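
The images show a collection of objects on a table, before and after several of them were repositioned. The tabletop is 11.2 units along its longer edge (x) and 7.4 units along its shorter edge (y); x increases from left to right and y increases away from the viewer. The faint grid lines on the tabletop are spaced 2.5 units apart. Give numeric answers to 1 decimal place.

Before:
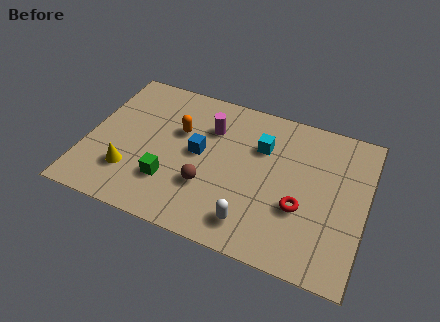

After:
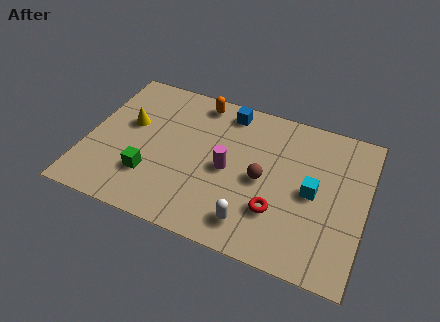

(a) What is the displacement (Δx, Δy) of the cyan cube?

(2.2, -1.5)

From the two frames, the cyan cube sits at roughly (6.9, 5.1) before and (9.1, 3.6) after.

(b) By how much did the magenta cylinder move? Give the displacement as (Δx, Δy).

(0.9, -1.8)

The magenta cylinder was at about (4.8, 5.3) and moved to about (5.7, 3.5).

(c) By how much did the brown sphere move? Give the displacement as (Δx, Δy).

(2.1, 1.1)

From the two frames, the brown sphere sits at roughly (5.0, 2.4) before and (7.1, 3.5) after.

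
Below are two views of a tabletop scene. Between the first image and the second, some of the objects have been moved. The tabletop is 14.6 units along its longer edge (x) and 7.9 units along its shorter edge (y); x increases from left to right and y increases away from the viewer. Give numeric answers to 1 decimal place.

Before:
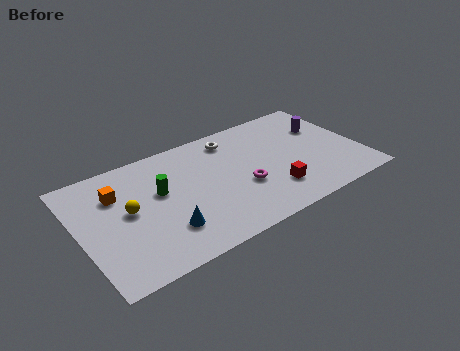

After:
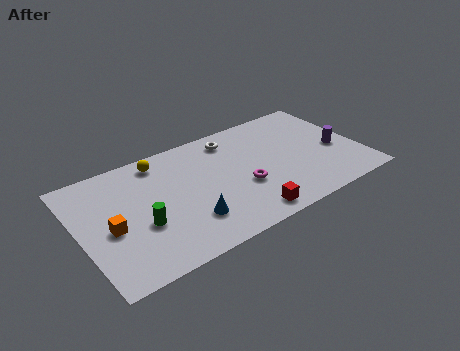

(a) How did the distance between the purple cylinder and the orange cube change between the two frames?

+0.9

The distance was about 11.0 in the first image and 11.9 in the second, so they moved 0.9 units further apart.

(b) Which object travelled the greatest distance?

the yellow sphere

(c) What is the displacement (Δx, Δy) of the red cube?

(-1.6, -1.0)

From the two frames, the red cube sits at roughly (9.7, 2.0) before and (8.1, 1.0) after.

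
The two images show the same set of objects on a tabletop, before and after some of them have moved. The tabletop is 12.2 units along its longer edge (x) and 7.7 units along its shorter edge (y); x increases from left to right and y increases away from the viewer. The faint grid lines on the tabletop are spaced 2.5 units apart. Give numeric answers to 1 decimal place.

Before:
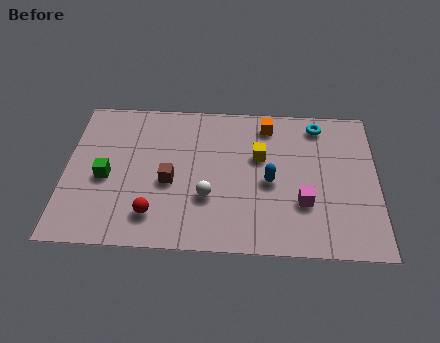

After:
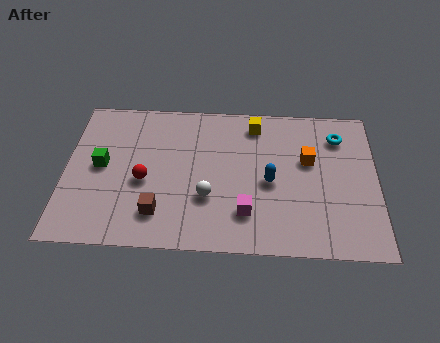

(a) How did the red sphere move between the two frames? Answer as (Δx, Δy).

(-0.4, 1.7)

The red sphere was at about (3.5, 1.6) and moved to about (3.1, 3.3).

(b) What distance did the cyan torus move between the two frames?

1.0

The cyan torus was near (9.9, 6.6) before and (10.7, 6.0) after, so it travelled √(0.8² + 0.6²) ≈ 1.0 units.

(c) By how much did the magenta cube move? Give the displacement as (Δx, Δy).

(-2.2, -0.6)

From the two frames, the magenta cube sits at roughly (9.3, 2.5) before and (7.1, 1.9) after.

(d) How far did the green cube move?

0.6

The green cube was near (1.6, 3.4) before and (1.4, 4.0) after, so it travelled √(0.2² + 0.6²) ≈ 0.6 units.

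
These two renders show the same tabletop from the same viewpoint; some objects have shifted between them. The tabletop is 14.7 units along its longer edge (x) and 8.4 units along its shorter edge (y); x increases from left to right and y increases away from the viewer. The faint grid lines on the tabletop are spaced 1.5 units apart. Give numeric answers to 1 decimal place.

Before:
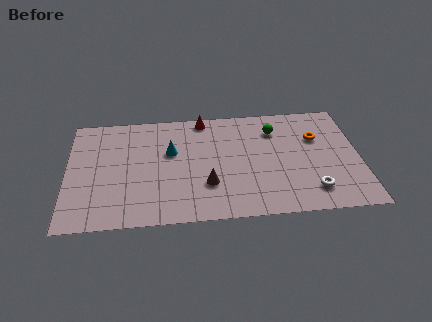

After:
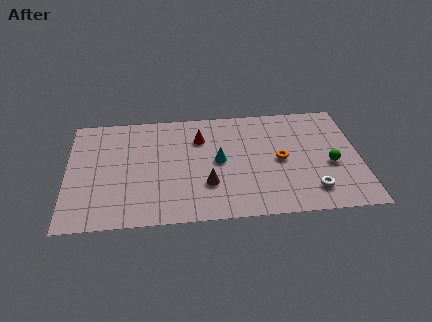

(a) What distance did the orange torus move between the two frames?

2.4

From (12.6, 5.6) to (10.7, 4.1), the orange torus covered √(1.9² + 1.5²) ≈ 2.4 units.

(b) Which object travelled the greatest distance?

the green sphere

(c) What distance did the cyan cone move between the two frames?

2.6

The cyan cone moved from about (5.2, 5.2) to (7.6, 4.3), a distance of √(2.4² + 0.9²) ≈ 2.6.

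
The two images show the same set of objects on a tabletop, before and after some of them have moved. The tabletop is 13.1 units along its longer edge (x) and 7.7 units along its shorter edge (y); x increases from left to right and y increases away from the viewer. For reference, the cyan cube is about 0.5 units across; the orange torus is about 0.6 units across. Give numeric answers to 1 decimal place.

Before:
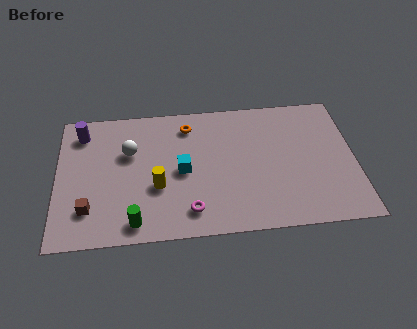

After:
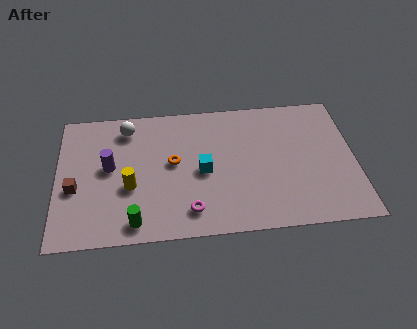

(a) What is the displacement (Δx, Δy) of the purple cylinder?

(1.2, -2.1)

The purple cylinder was at about (1.1, 6.3) and moved to about (2.3, 4.2).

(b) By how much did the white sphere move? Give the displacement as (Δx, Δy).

(-0.1, 1.4)

From the two frames, the white sphere sits at roughly (3.2, 5.0) before and (3.1, 6.4) after.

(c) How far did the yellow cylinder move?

1.2

The yellow cylinder moved from about (4.4, 2.9) to (3.2, 3.0), a distance of √(1.2² + 0.1²) ≈ 1.2.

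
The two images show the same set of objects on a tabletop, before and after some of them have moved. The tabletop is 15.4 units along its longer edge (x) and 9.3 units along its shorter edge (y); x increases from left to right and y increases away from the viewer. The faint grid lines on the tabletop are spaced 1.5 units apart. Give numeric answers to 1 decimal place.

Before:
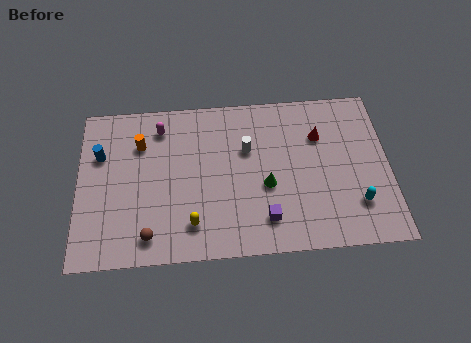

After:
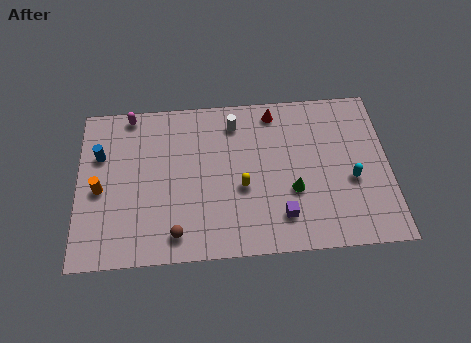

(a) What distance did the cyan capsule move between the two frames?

1.4

The cyan capsule was near (13.7, 2.4) before and (13.5, 3.8) after, so it travelled √(0.2² + 1.4²) ≈ 1.4 units.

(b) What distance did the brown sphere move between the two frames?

1.3

The brown sphere was near (3.5, 1.4) before and (4.8, 1.4) after, so it travelled √(1.3² + 0.0²) ≈ 1.3 units.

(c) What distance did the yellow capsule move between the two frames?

3.1

The yellow capsule was near (5.6, 1.9) before and (8.1, 3.8) after, so it travelled √(2.5² + 1.9²) ≈ 3.1 units.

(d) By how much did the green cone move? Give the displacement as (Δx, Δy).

(1.3, -0.4)

From the two frames, the green cone sits at roughly (9.3, 3.8) before and (10.6, 3.4) after.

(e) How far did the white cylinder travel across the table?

1.7

The white cylinder was near (8.4, 6.0) before and (7.8, 7.6) after, so it travelled √(0.6² + 1.6²) ≈ 1.7 units.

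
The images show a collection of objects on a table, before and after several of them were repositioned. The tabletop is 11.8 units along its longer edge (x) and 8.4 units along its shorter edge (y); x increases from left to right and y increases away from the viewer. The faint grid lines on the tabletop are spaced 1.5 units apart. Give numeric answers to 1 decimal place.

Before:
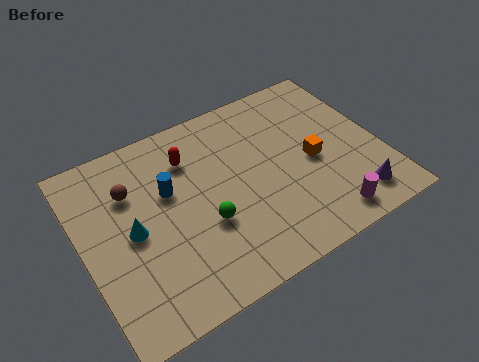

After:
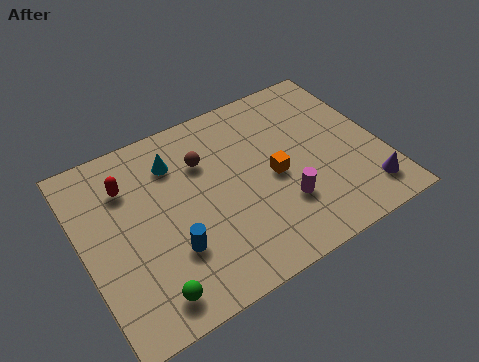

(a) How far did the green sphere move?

3.1

The green sphere moved from about (4.6, 3.1) to (2.1, 1.2), a distance of √(2.5² + 1.9²) ≈ 3.1.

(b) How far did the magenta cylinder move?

2.1

From (9.1, 1.1) to (7.6, 2.5), the magenta cylinder covered √(1.5² + 1.4²) ≈ 2.1 units.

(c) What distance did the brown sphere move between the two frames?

2.9

The brown sphere moved from about (2.1, 5.9) to (5.0, 5.9), a distance of √(2.9² + 0.0²) ≈ 2.9.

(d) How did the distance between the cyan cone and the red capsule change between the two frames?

-1.5

Before: roughly 3.4 units apart; after: 1.9. That's 1.5 units closer together.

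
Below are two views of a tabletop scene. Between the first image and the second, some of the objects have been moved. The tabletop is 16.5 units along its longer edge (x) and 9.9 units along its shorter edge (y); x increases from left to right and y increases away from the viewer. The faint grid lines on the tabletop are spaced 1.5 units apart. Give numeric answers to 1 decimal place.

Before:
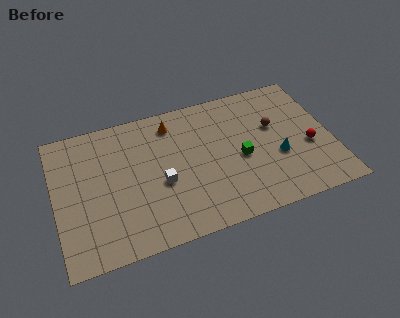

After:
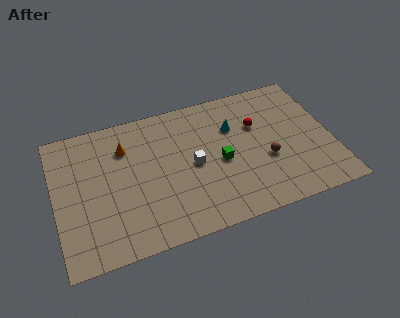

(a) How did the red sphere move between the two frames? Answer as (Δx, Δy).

(-2.9, 2.5)

The red sphere was at about (15.1, 4.0) and moved to about (12.2, 6.5).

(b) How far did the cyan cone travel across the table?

3.8

From (13.2, 3.8) to (10.8, 6.8), the cyan cone covered √(2.4² + 3.0²) ≈ 3.8 units.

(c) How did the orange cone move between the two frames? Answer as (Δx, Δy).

(-2.9, -0.9)

The orange cone started near (7.2, 8.2) and ended near (4.3, 7.3).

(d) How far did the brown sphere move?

2.4

The brown sphere was near (13.2, 6.1) before and (12.5, 3.8) after, so it travelled √(0.7² + 2.3²) ≈ 2.4 units.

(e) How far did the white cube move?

2.1

The white cube moved from about (6.2, 4.1) to (8.2, 4.8), a distance of √(2.0² + 0.7²) ≈ 2.1.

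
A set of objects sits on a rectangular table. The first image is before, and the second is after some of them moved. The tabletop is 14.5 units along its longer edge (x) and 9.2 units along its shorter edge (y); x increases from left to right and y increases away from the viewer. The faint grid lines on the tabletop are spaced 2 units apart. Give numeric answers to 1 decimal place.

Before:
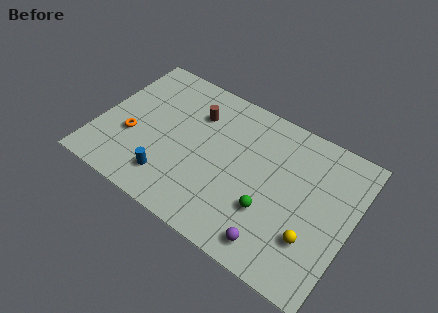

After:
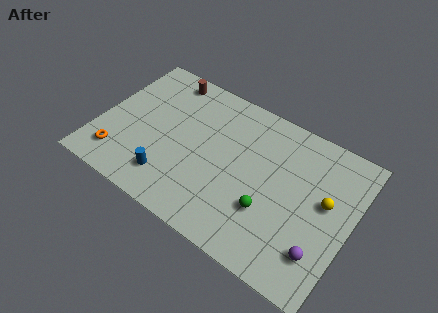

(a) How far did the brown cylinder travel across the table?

2.5

From (5.2, 6.7) to (3.1, 8.1), the brown cylinder covered √(2.1² + 1.4²) ≈ 2.5 units.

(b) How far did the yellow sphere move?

2.5

From (12.6, 2.7) to (13.0, 5.2), the yellow sphere covered √(0.4² + 2.5²) ≈ 2.5 units.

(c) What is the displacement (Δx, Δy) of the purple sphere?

(2.5, 0.9)

From the two frames, the purple sphere sits at roughly (10.7, 1.3) before and (13.2, 2.2) after.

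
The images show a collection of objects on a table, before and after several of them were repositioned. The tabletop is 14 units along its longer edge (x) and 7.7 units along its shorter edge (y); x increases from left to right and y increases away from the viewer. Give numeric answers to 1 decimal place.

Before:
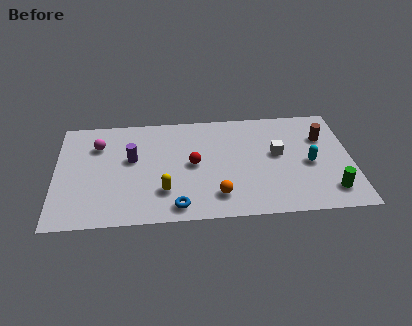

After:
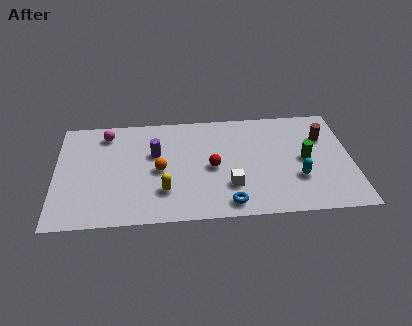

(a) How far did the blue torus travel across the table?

2.4

The blue torus was near (5.7, 1.0) before and (8.1, 1.0) after, so it travelled √(2.4² + 0.0²) ≈ 2.4 units.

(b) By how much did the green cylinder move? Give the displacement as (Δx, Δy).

(-1.1, 2.3)

From the two frames, the green cylinder sits at roughly (12.9, 1.5) before and (11.8, 3.8) after.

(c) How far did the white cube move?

3.1

The white cube moved from about (10.5, 4.3) to (8.2, 2.2), a distance of √(2.3² + 2.1²) ≈ 3.1.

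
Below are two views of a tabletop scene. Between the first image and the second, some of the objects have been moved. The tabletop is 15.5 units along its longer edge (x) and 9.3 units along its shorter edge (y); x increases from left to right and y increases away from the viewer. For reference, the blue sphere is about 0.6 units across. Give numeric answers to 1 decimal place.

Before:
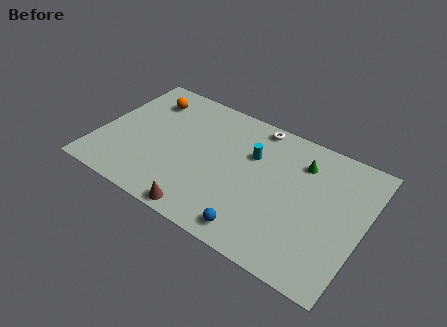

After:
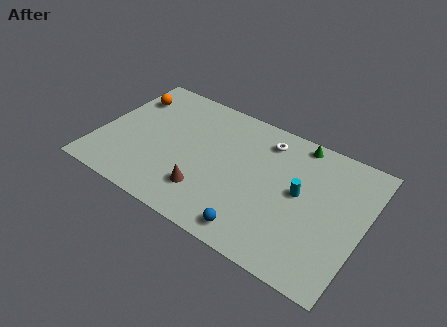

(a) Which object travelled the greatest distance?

the cyan cylinder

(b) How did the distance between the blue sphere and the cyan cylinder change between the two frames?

-0.8

They were about 5.1 units apart before and 4.3 after — 0.8 units closer together.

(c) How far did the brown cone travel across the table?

1.5

The brown cone was near (6.8, 0.8) before and (6.7, 2.3) after, so it travelled √(0.1² + 1.5²) ≈ 1.5 units.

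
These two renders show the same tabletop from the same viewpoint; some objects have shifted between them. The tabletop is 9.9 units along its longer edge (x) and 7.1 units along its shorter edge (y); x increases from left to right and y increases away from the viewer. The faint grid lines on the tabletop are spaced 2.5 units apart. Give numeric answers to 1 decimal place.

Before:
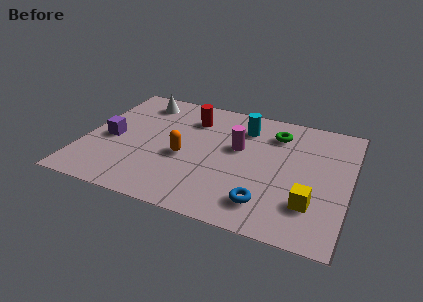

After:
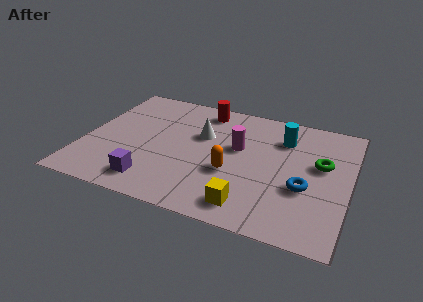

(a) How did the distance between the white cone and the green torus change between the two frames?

-0.7

The distance was about 5.2 in the first image and 4.5 in the second, so they moved 0.7 units closer together.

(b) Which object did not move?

the magenta cylinder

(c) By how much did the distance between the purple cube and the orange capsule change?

+0.4

They were about 2.8 units apart before and 3.2 after — 0.4 units further apart.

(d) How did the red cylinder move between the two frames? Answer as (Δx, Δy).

(0.4, 0.7)

The red cylinder was at about (3.8, 5.4) and moved to about (4.2, 6.1).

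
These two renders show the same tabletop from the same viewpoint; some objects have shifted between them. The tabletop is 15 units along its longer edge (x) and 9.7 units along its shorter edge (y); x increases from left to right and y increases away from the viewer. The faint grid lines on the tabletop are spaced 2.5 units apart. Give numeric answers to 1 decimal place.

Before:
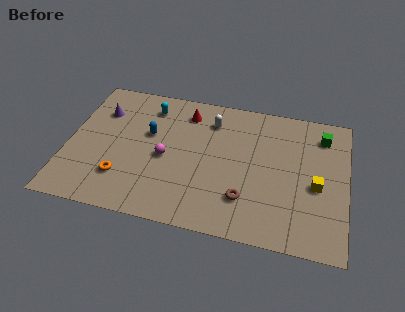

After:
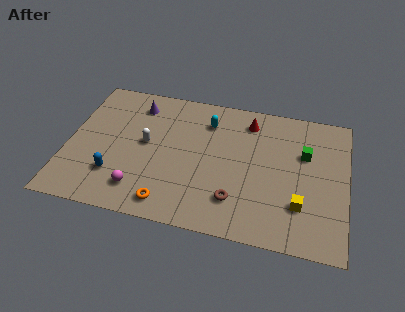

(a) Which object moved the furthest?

the white capsule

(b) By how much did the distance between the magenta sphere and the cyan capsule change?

+2.8

They were about 3.7 units apart before and 6.5 after — 2.8 units further apart.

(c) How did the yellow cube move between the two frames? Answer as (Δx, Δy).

(-0.8, -1.5)

The yellow cube was at about (13.4, 4.2) and moved to about (12.6, 2.7).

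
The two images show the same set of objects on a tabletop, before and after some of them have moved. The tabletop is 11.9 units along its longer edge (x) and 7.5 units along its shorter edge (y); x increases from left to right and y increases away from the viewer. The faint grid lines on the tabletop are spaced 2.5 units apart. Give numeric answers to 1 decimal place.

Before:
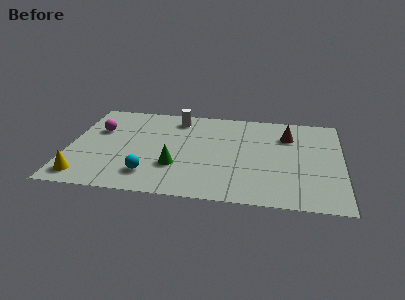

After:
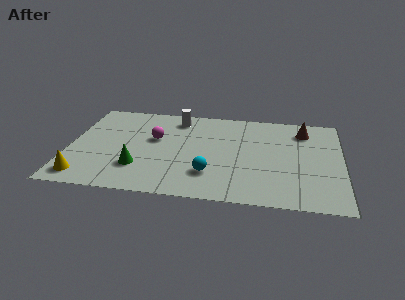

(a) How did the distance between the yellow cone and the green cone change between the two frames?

-1.6

Before: roughly 4.1 units apart; after: 2.5. That's 1.6 units closer together.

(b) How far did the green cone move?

1.6

The green cone was near (4.7, 2.4) before and (3.1, 2.1) after, so it travelled √(1.6² + 0.3²) ≈ 1.6 units.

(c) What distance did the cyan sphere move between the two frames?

2.6

The cyan sphere was near (3.6, 1.6) before and (6.2, 2.0) after, so it travelled √(2.6² + 0.4²) ≈ 2.6 units.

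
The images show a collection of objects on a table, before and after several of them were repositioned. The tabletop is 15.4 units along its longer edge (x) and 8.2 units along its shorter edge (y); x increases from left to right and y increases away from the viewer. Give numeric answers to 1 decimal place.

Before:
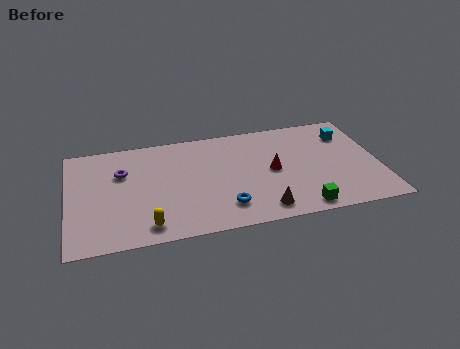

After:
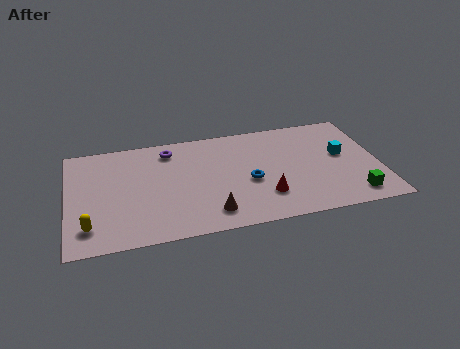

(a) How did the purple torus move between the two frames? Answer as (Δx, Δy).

(2.4, 1.3)

The purple torus started near (2.7, 5.5) and ended near (5.1, 6.8).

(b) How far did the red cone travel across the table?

2.0

The red cone moved from about (10.1, 4.1) to (9.6, 2.2), a distance of √(0.5² + 1.9²) ≈ 2.0.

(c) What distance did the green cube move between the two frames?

2.6

The green cube moved from about (11.3, 0.9) to (13.9, 1.3), a distance of √(2.6² + 0.4²) ≈ 2.6.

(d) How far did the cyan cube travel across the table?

1.6

The cyan cube moved from about (14.0, 6.2) to (13.6, 4.6), a distance of √(0.4² + 1.6²) ≈ 1.6.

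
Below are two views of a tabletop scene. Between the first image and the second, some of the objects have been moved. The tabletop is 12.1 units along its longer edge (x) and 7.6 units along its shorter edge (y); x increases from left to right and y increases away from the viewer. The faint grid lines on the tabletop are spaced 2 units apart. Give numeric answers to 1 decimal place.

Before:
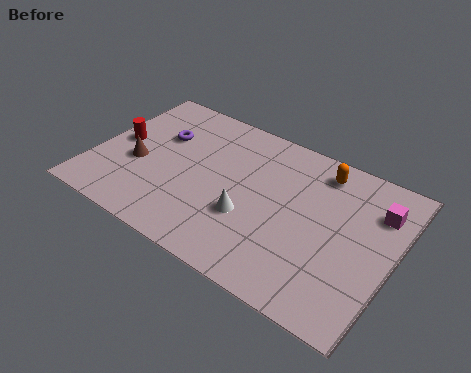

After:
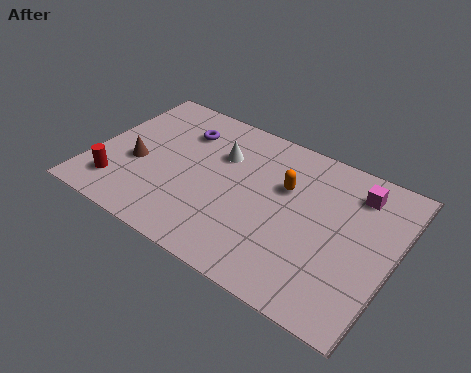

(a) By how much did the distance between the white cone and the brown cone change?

-1.0

Before: roughly 4.7 units apart; after: 3.7. That's 1.0 units closer together.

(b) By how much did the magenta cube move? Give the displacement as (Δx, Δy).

(-0.9, 0.5)

From the two frames, the magenta cube sits at roughly (11.2, 5.6) before and (10.3, 6.1) after.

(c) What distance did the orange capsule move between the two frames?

1.9

From (8.8, 6.4) to (7.6, 4.9), the orange capsule covered √(1.2² + 1.5²) ≈ 1.9 units.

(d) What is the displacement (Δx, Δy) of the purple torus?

(0.8, 0.7)

The purple torus started near (2.4, 5.0) and ended near (3.2, 5.7).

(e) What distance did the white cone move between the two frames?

3.0

The white cone was near (6.5, 2.7) before and (4.9, 5.2) after, so it travelled √(1.6² + 2.5²) ≈ 3.0 units.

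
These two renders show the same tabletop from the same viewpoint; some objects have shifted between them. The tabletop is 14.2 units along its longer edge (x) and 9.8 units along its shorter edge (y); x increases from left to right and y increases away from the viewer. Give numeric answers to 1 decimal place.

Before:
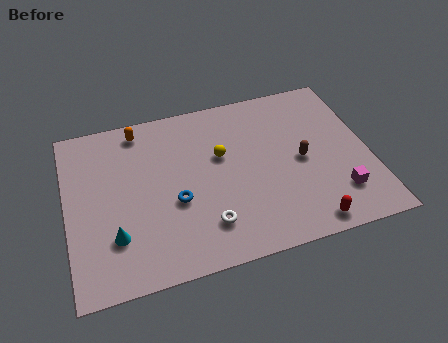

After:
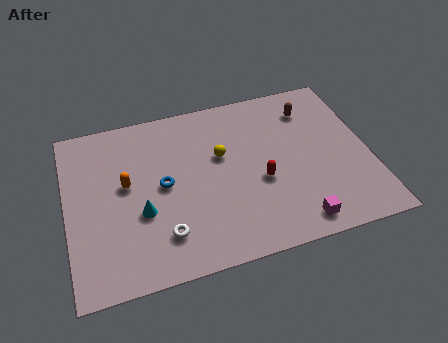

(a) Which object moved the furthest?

the red capsule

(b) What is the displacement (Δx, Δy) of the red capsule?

(-1.9, 3.0)

The red capsule was at about (10.9, 1.0) and moved to about (9.0, 4.0).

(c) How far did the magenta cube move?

2.4

The magenta cube was near (12.5, 2.3) before and (10.4, 1.2) after, so it travelled √(2.1² + 1.1²) ≈ 2.4 units.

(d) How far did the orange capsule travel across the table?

3.2

From (3.6, 8.6) to (2.8, 5.5), the orange capsule covered √(0.8² + 3.1²) ≈ 3.2 units.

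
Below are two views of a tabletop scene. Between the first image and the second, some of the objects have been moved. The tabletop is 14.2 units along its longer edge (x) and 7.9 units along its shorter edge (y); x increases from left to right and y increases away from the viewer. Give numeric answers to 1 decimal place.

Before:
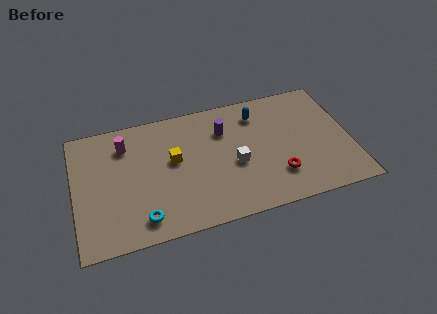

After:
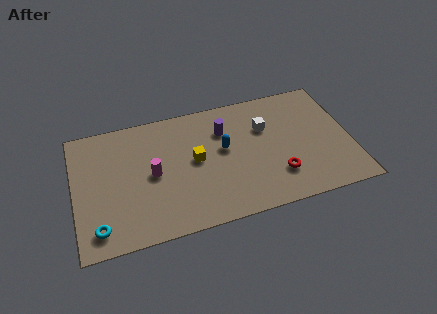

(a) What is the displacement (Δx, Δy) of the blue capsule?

(-1.9, -1.8)

The blue capsule started near (9.6, 6.3) and ended near (7.7, 4.5).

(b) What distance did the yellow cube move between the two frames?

1.1

The yellow cube moved from about (5.1, 4.5) to (6.2, 4.2), a distance of √(1.1² + 0.3²) ≈ 1.1.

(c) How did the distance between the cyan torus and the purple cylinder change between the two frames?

+1.7

Before: roughly 6.3 units apart; after: 8.0. That's 1.7 units further apart.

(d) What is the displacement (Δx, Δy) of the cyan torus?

(-2.2, 0.0)

The cyan torus started near (3.3, 1.3) and ended near (1.1, 1.3).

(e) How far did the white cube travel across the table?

2.5

From (8.2, 3.4) to (9.9, 5.3), the white cube covered √(1.7² + 1.9²) ≈ 2.5 units.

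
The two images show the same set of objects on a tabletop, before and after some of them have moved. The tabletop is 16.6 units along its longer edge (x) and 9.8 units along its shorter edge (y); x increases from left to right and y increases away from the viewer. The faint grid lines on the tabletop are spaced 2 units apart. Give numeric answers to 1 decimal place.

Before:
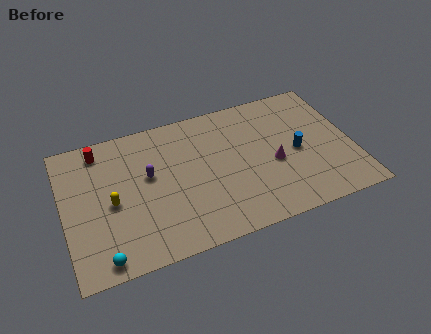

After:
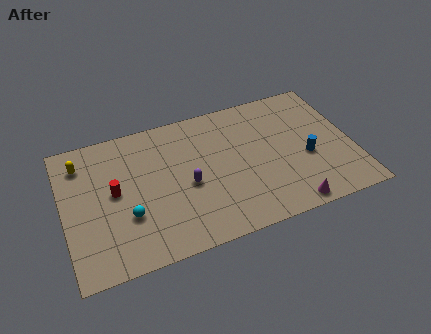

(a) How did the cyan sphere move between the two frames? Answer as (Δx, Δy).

(1.6, 2.3)

From the two frames, the cyan sphere sits at roughly (1.9, 1.0) before and (3.5, 3.3) after.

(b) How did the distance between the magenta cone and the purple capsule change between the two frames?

-0.8

They were about 7.3 units apart before and 6.5 after — 0.8 units closer together.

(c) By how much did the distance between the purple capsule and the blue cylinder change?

-1.7

Before: roughly 8.6 units apart; after: 6.9. That's 1.7 units closer together.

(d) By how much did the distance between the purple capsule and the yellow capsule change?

+4.3

The distance was about 2.5 in the first image and 6.8 in the second, so they moved 4.3 units further apart.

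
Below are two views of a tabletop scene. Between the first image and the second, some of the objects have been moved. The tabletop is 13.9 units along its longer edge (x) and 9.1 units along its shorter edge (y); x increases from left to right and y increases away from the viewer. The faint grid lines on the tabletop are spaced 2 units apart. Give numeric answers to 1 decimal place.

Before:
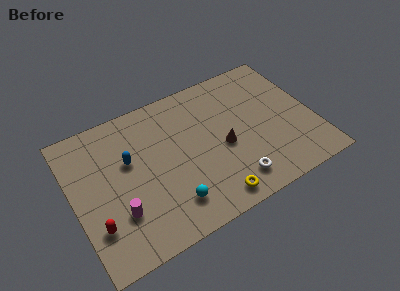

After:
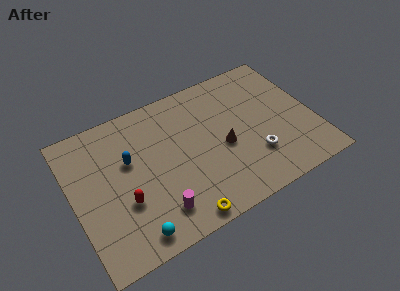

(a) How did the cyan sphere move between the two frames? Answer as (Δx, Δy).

(-2.3, -0.8)

The cyan sphere was at about (5.2, 1.9) and moved to about (2.9, 1.1).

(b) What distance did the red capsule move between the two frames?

1.8

From (1.0, 2.5) to (2.7, 3.2), the red capsule covered √(1.7² + 0.7²) ≈ 1.8 units.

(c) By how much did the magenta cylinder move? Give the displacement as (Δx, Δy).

(2.1, -0.9)

From the two frames, the magenta cylinder sits at roughly (2.3, 2.7) before and (4.4, 1.8) after.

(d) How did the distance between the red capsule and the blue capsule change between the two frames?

-1.4

Before: roughly 3.9 units apart; after: 2.5. That's 1.4 units closer together.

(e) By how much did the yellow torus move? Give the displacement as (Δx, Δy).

(-1.9, -0.3)

From the two frames, the yellow torus sits at roughly (7.5, 1.1) before and (5.6, 0.8) after.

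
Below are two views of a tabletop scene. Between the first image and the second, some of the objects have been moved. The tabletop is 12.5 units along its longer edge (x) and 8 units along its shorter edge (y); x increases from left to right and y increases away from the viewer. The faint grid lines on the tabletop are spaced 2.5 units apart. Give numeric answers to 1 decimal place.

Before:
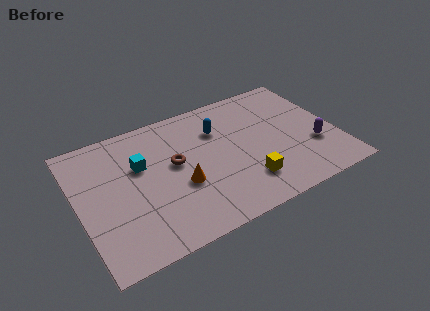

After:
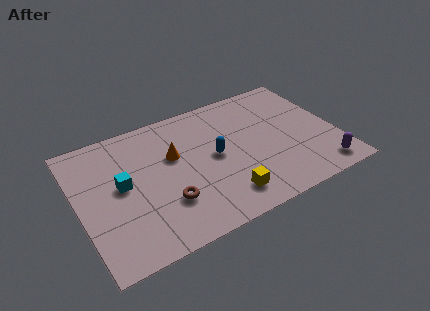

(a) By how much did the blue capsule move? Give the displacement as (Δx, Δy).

(-0.4, -1.6)

The blue capsule started near (7.0, 5.7) and ended near (6.6, 4.1).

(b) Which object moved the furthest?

the brown torus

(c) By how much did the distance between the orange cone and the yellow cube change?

+0.8

Before: roughly 3.2 units apart; after: 4.0. That's 0.8 units further apart.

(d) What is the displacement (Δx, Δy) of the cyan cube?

(-1.0, -0.8)

The cyan cube was at about (3.1, 5.1) and moved to about (2.1, 4.3).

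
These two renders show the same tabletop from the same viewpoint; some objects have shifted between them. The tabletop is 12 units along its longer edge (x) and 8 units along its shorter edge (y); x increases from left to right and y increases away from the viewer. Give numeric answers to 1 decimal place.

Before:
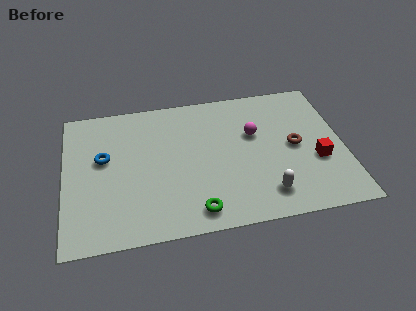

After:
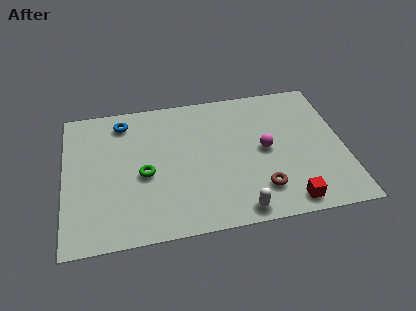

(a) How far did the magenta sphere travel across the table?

1.1

From (8.2, 5.0) to (8.6, 4.0), the magenta sphere covered √(0.4² + 1.0²) ≈ 1.1 units.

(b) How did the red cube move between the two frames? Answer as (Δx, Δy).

(-1.4, -2.1)

From the two frames, the red cube sits at roughly (10.8, 3.0) before and (9.4, 0.9) after.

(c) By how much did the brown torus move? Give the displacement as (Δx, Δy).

(-1.6, -2.2)

From the two frames, the brown torus sits at roughly (9.9, 4.0) before and (8.3, 1.8) after.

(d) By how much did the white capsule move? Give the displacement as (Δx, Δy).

(-1.2, -0.7)

The white capsule started near (8.5, 1.5) and ended near (7.3, 0.8).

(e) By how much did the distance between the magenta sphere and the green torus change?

+0.5

They were about 4.7 units apart before and 5.2 after — 0.5 units further apart.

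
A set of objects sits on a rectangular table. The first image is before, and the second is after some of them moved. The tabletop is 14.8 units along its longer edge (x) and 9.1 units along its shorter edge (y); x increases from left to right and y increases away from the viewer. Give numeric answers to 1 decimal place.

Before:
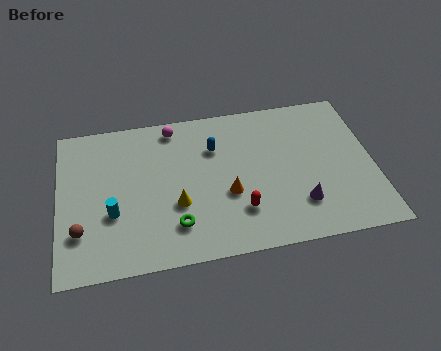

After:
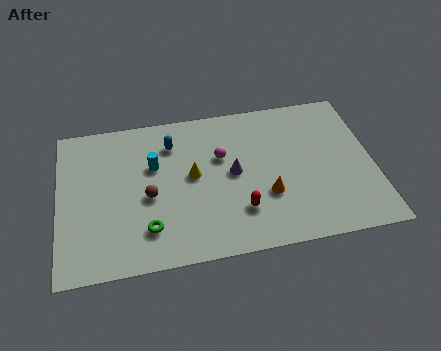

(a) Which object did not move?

the red capsule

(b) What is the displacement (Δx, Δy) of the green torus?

(-1.3, 0.0)

From the two frames, the green torus sits at roughly (5.4, 2.1) before and (4.1, 2.1) after.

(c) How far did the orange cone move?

1.8

From (7.9, 3.5) to (9.7, 3.1), the orange cone covered √(1.8² + 0.4²) ≈ 1.8 units.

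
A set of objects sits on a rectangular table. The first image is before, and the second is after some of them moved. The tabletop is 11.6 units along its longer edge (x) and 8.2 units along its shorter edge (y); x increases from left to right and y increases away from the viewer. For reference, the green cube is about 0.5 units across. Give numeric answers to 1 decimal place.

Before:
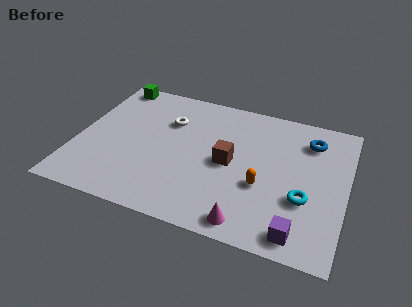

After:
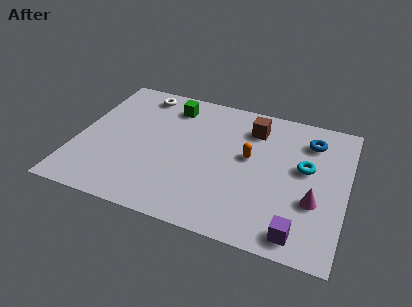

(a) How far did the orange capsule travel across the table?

1.7

The orange capsule moved from about (8.1, 3.1) to (7.4, 4.6), a distance of √(0.7² + 1.5²) ≈ 1.7.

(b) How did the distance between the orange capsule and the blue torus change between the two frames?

-0.7

The distance was about 3.8 in the first image and 3.1 in the second, so they moved 0.7 units closer together.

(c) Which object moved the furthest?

the magenta cone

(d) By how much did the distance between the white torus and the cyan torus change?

+1.1

Before: roughly 6.7 units apart; after: 7.8. That's 1.1 units further apart.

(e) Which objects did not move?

the purple cube and the blue torus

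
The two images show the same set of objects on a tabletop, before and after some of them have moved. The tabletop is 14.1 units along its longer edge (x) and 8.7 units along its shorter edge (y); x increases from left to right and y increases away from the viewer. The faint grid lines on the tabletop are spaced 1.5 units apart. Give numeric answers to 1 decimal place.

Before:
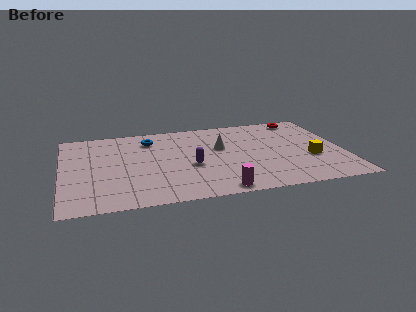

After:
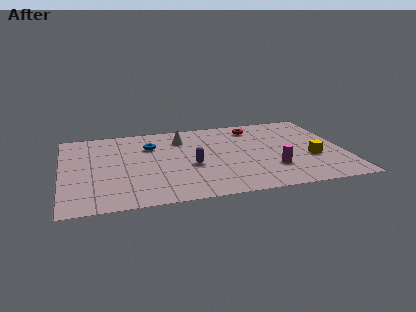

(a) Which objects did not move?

the purple capsule and the yellow cube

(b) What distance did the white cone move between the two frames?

2.4

The white cone moved from about (8.0, 5.3) to (6.1, 6.7), a distance of √(1.9² + 1.4²) ≈ 2.4.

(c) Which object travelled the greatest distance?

the magenta cylinder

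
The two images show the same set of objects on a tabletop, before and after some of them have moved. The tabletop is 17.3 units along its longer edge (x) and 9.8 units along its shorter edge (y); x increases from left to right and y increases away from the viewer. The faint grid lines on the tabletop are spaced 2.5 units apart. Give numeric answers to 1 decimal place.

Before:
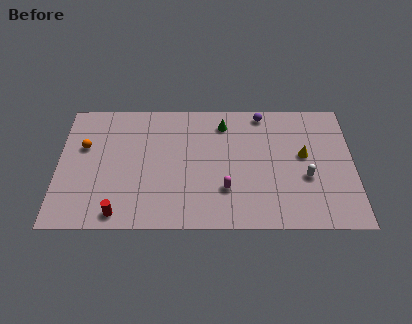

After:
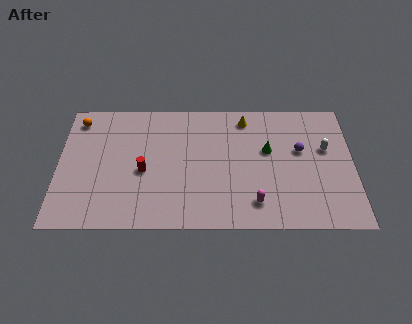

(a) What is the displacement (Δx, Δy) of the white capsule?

(1.2, 2.2)

The white capsule started near (14.5, 3.8) and ended near (15.7, 6.0).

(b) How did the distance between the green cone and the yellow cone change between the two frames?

-2.5

The distance was about 5.3 in the first image and 2.8 in the second, so they moved 2.5 units closer together.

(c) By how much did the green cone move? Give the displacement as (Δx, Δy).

(2.6, -2.1)

From the two frames, the green cone sits at roughly (9.7, 8.0) before and (12.3, 5.9) after.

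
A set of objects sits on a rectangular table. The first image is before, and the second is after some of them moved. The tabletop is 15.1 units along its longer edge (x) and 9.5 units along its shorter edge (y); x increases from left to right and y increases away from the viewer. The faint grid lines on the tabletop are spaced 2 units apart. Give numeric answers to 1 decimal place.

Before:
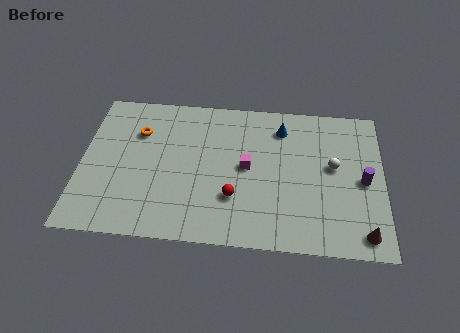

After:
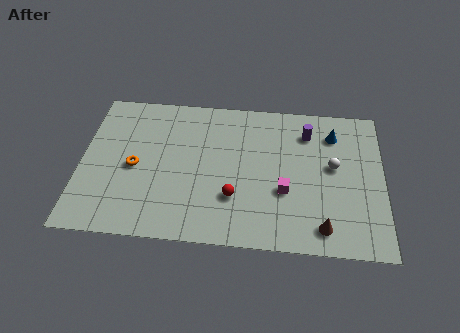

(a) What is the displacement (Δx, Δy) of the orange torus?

(-0.1, -2.3)

From the two frames, the orange torus sits at roughly (2.8, 6.7) before and (2.7, 4.4) after.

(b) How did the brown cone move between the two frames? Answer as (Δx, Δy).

(-2.0, 0.2)

From the two frames, the brown cone sits at roughly (14.1, 1.2) before and (12.1, 1.4) after.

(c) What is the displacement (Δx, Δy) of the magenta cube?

(1.9, -1.4)

The magenta cube started near (8.3, 4.9) and ended near (10.2, 3.5).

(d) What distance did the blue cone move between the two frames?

2.6

The blue cone was near (10.0, 7.6) before and (12.6, 7.4) after, so it travelled √(2.6² + 0.2²) ≈ 2.6 units.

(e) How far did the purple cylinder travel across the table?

4.0

The purple cylinder moved from about (14.1, 4.5) to (11.3, 7.4), a distance of √(2.8² + 2.9²) ≈ 4.0.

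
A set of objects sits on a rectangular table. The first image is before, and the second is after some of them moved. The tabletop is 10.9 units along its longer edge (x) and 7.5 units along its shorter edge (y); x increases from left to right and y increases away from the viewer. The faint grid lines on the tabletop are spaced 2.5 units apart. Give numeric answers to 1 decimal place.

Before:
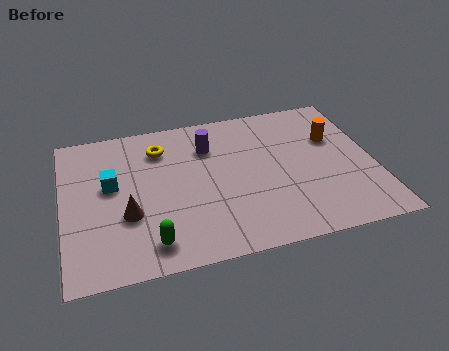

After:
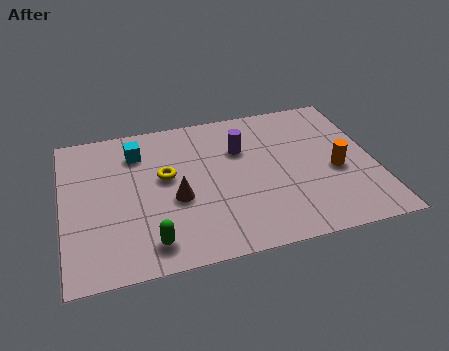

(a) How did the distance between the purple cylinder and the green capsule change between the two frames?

+0.3

They were about 4.9 units apart before and 5.2 after — 0.3 units further apart.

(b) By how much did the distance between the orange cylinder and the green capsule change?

-0.8

Before: roughly 7.7 units apart; after: 6.9. That's 0.8 units closer together.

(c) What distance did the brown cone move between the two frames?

1.7

From (2.2, 2.7) to (3.9, 3.1), the brown cone covered √(1.7² + 0.4²) ≈ 1.7 units.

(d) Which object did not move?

the green capsule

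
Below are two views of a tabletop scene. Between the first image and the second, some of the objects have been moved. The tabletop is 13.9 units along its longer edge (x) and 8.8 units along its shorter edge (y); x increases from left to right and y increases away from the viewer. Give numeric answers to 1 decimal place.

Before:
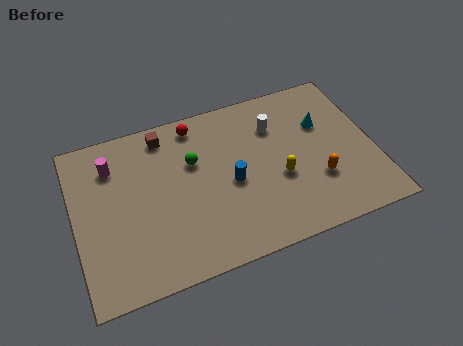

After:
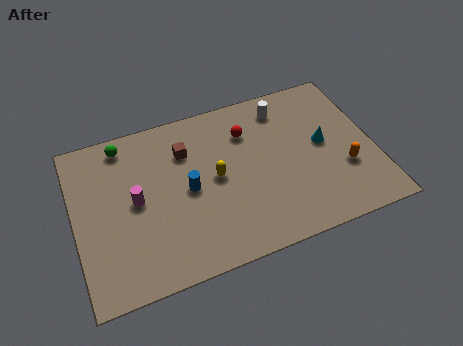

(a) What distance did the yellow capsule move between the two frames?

3.1

From (9.4, 3.5) to (6.5, 4.5), the yellow capsule covered √(2.9² + 1.0²) ≈ 3.1 units.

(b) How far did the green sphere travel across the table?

3.7

The green sphere moved from about (5.6, 5.7) to (2.5, 7.7), a distance of √(3.1² + 2.0²) ≈ 3.7.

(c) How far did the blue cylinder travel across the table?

2.0

From (7.2, 4.0) to (5.2, 4.3), the blue cylinder covered √(2.0² + 0.3²) ≈ 2.0 units.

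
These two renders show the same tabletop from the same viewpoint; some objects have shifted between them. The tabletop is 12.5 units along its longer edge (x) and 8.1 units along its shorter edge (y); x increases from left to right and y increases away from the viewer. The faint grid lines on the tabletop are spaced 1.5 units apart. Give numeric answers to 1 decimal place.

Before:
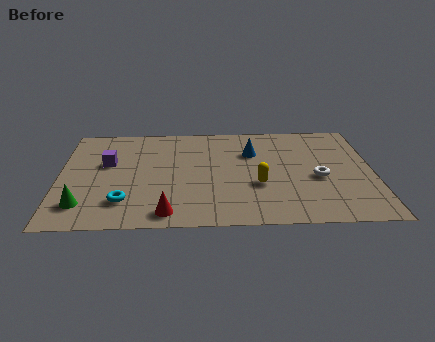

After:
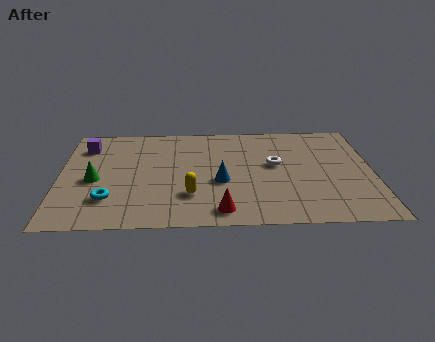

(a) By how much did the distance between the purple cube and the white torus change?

-0.7

Before: roughly 8.5 units apart; after: 7.8. That's 0.7 units closer together.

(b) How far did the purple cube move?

1.7

The purple cube was near (1.9, 4.9) before and (1.0, 6.3) after, so it travelled √(0.9² + 1.4²) ≈ 1.7 units.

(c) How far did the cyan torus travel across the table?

0.6

The cyan torus was near (2.6, 1.9) before and (2.0, 2.1) after, so it travelled √(0.6² + 0.2²) ≈ 0.6 units.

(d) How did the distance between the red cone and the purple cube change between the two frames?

+2.9

The distance was about 4.6 in the first image and 7.5 in the second, so they moved 2.9 units further apart.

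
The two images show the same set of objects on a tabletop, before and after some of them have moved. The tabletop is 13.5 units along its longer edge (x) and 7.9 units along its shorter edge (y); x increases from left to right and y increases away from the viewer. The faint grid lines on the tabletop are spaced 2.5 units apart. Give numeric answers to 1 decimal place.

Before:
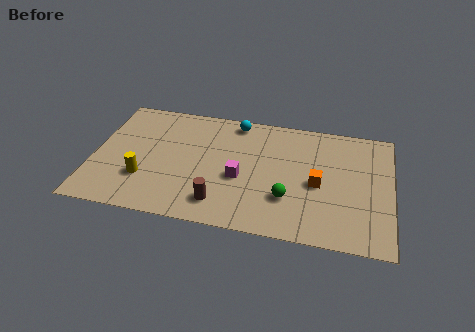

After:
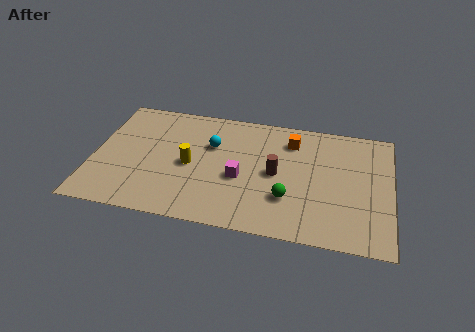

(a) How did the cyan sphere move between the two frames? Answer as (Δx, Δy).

(-1.0, -1.8)

The cyan sphere was at about (6.3, 7.0) and moved to about (5.3, 5.2).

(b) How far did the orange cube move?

2.9

The orange cube moved from about (10.2, 3.6) to (8.9, 6.2), a distance of √(1.3² + 2.6²) ≈ 2.9.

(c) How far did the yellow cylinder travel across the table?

2.4

The yellow cylinder was near (2.4, 2.4) before and (4.4, 3.7) after, so it travelled √(2.0² + 1.3²) ≈ 2.4 units.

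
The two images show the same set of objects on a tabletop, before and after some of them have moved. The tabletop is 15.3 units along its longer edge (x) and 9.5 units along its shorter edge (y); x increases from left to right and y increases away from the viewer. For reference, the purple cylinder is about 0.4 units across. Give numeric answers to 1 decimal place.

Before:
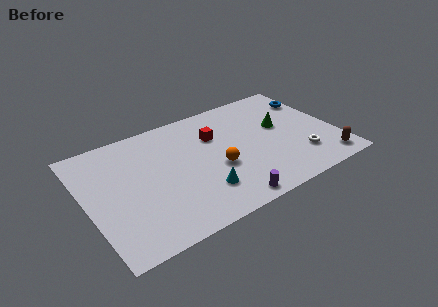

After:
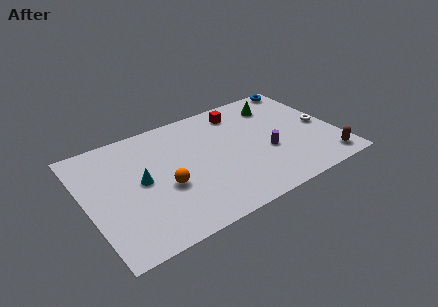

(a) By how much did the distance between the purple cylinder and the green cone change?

-2.2

They were about 6.2 units apart before and 4.0 after — 2.2 units closer together.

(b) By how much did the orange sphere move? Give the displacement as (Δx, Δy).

(-3.2, 0.0)

The orange sphere started near (7.8, 3.8) and ended near (4.6, 3.8).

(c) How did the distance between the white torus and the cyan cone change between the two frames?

+5.0

They were about 6.2 units apart before and 11.2 after — 5.0 units further apart.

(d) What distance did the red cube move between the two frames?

2.3

The red cube moved from about (8.1, 6.5) to (9.9, 7.9), a distance of √(1.8² + 1.4²) ≈ 2.3.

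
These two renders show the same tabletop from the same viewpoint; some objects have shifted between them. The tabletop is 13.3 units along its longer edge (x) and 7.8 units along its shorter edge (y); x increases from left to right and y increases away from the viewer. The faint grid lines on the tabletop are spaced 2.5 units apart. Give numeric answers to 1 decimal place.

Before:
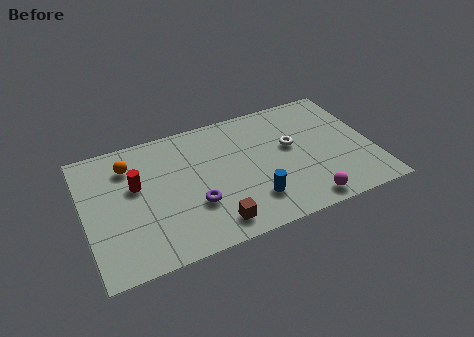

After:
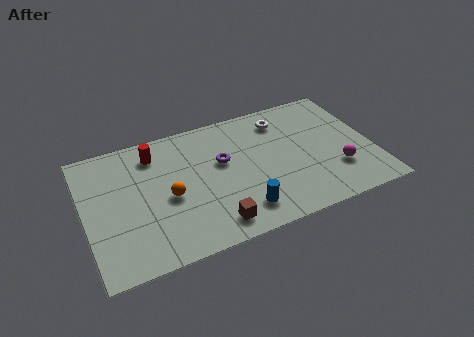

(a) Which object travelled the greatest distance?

the orange sphere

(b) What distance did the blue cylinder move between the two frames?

0.7

The blue cylinder moved from about (7.5, 1.9) to (6.9, 1.5), a distance of √(0.6² + 0.4²) ≈ 0.7.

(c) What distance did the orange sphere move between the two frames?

3.0

From (2.2, 6.0) to (3.8, 3.5), the orange sphere covered √(1.6² + 2.5²) ≈ 3.0 units.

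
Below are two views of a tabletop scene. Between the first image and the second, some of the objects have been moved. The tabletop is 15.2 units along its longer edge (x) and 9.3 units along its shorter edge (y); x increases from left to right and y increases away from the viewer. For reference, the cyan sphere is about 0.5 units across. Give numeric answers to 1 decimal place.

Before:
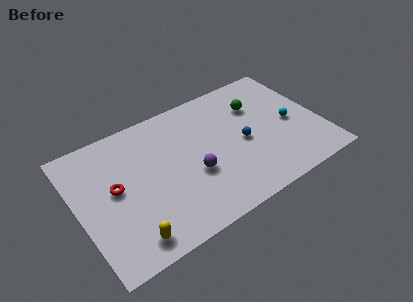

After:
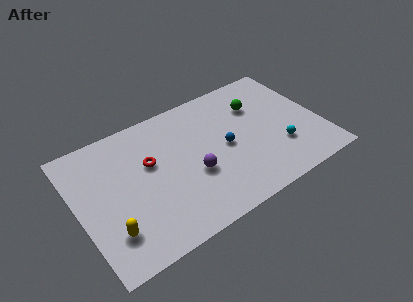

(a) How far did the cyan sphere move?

1.8

The cyan sphere was near (13.4, 4.3) before and (12.4, 2.8) after, so it travelled √(1.0² + 1.5²) ≈ 1.8 units.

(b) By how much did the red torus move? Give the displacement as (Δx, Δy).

(2.3, 0.7)

The red torus was at about (2.3, 5.0) and moved to about (4.6, 5.7).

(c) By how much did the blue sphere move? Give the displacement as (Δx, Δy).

(-1.1, 0.2)

The blue sphere was at about (10.3, 4.3) and moved to about (9.2, 4.5).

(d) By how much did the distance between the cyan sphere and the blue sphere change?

+0.5

The distance was about 3.1 in the first image and 3.6 in the second, so they moved 0.5 units further apart.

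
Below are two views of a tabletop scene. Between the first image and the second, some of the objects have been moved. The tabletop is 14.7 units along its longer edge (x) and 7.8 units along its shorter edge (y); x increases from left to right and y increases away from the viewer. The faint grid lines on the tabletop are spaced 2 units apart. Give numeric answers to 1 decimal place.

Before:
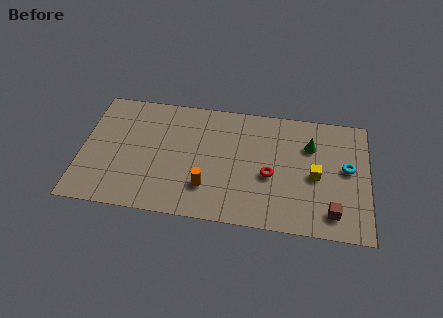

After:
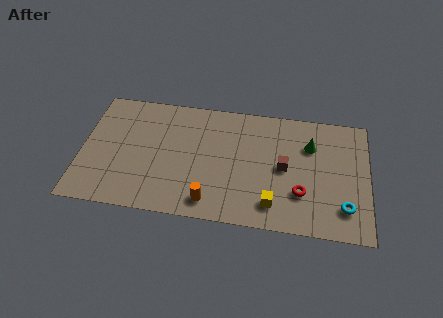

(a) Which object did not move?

the green cone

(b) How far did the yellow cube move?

3.0

The yellow cube was near (12.0, 3.6) before and (9.9, 1.5) after, so it travelled √(2.1² + 2.1²) ≈ 3.0 units.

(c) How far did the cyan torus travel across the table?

2.5

From (13.6, 4.3) to (13.5, 1.8), the cyan torus covered √(0.1² + 2.5²) ≈ 2.5 units.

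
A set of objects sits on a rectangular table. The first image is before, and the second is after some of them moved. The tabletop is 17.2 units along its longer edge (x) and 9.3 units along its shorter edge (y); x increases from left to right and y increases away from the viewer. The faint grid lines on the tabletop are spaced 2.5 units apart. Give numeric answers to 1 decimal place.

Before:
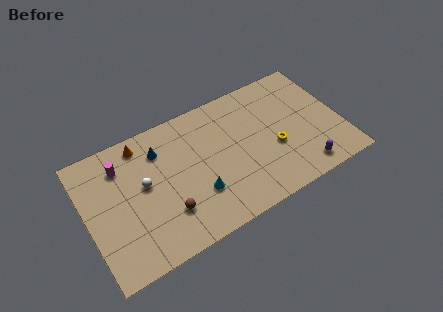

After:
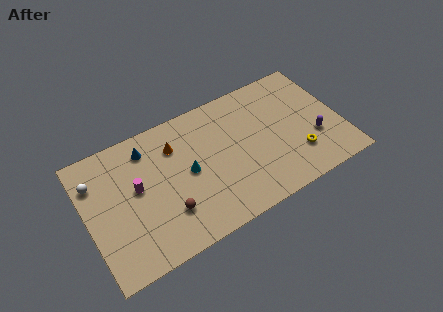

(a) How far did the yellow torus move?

1.8

From (12.6, 3.7) to (14.0, 2.5), the yellow torus covered √(1.4² + 1.2²) ≈ 1.8 units.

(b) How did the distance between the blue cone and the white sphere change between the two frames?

+1.4

The distance was about 2.3 in the first image and 3.7 in the second, so they moved 1.4 units further apart.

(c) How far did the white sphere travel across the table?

3.5

From (3.9, 5.2) to (0.8, 6.9), the white sphere covered √(3.1² + 1.7²) ≈ 3.5 units.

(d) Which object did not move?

the brown sphere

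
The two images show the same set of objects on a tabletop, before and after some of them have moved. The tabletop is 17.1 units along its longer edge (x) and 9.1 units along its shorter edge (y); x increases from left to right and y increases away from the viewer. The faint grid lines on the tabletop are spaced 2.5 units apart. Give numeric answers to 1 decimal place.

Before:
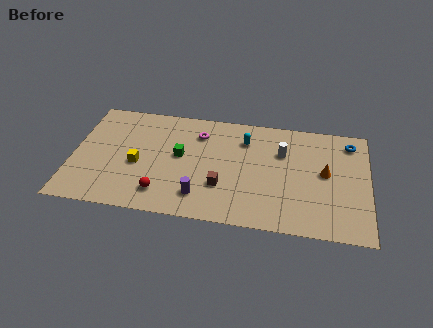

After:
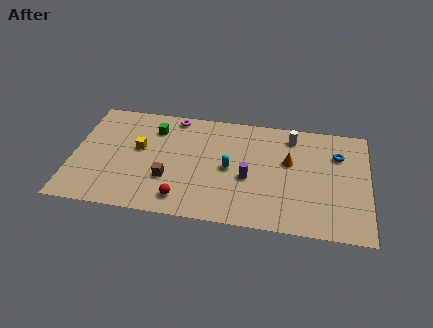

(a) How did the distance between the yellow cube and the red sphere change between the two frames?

+2.0

They were about 2.6 units apart before and 4.6 after — 2.0 units further apart.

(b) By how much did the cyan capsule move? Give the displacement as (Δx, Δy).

(-0.8, -2.5)

The cyan capsule started near (9.9, 6.9) and ended near (9.1, 4.4).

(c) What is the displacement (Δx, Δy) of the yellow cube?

(0.0, 1.3)

The yellow cube was at about (3.8, 3.9) and moved to about (3.8, 5.2).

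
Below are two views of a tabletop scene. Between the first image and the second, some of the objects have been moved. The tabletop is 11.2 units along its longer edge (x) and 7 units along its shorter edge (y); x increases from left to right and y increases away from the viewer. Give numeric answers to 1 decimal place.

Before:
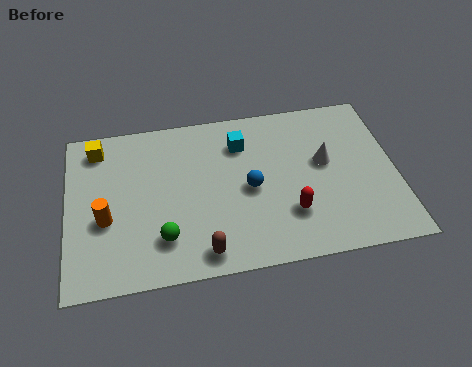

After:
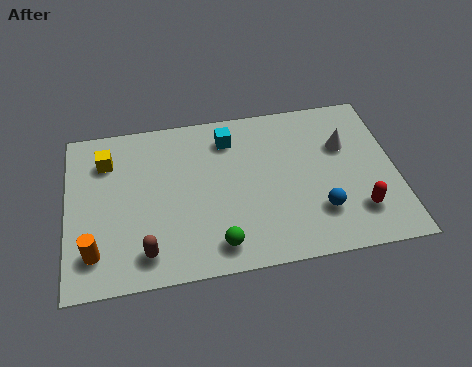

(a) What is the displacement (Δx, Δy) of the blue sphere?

(2.3, -1.4)

From the two frames, the blue sphere sits at roughly (6.2, 3.3) before and (8.5, 1.9) after.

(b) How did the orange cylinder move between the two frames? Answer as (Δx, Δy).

(-0.4, -1.3)

The orange cylinder started near (1.3, 2.8) and ended near (0.9, 1.5).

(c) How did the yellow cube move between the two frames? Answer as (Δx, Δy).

(0.3, -0.6)

From the two frames, the yellow cube sits at roughly (1.1, 5.9) before and (1.4, 5.3) after.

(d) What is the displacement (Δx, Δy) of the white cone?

(0.7, 0.6)

The white cone started near (8.8, 4.0) and ended near (9.5, 4.6).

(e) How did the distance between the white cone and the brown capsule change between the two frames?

+2.4

They were about 5.3 units apart before and 7.7 after — 2.4 units further apart.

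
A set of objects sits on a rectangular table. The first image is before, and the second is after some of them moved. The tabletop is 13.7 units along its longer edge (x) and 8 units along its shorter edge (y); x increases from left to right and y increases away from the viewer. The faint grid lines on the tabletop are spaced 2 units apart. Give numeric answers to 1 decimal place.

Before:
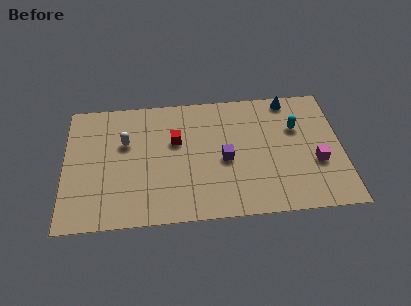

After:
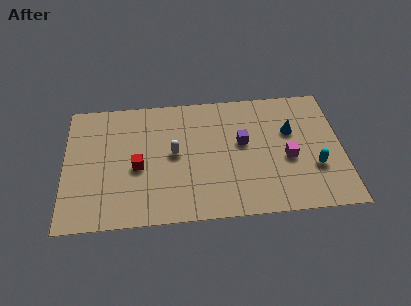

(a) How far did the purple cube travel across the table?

1.3

From (7.9, 3.6) to (8.8, 4.6), the purple cube covered √(0.9² + 1.0²) ≈ 1.3 units.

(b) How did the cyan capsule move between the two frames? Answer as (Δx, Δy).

(0.8, -2.6)

The cyan capsule started near (11.5, 5.3) and ended near (12.3, 2.7).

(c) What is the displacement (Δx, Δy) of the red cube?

(-1.9, -1.5)

The red cube was at about (5.5, 5.0) and moved to about (3.6, 3.5).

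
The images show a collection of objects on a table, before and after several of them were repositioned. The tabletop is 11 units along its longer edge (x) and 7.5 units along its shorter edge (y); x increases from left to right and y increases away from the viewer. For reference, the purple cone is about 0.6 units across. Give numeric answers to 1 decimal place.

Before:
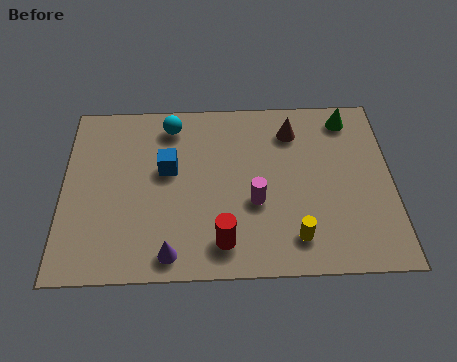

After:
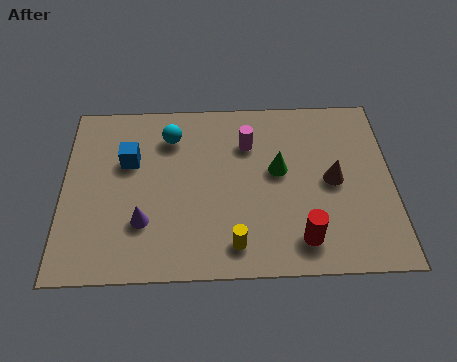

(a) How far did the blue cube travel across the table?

1.4

The blue cube moved from about (3.5, 4.4) to (2.2, 4.8), a distance of √(1.3² + 0.4²) ≈ 1.4.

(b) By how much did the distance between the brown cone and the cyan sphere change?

+1.7

Before: roughly 4.1 units apart; after: 5.8. That's 1.7 units further apart.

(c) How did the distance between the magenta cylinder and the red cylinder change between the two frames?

+2.5

They were about 1.9 units apart before and 4.4 after — 2.5 units further apart.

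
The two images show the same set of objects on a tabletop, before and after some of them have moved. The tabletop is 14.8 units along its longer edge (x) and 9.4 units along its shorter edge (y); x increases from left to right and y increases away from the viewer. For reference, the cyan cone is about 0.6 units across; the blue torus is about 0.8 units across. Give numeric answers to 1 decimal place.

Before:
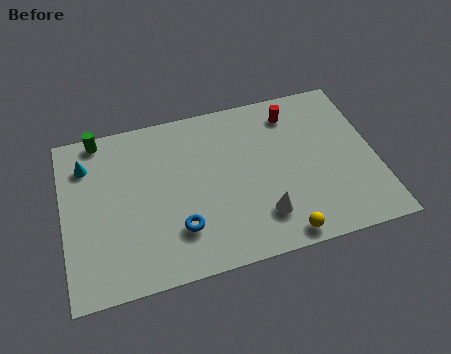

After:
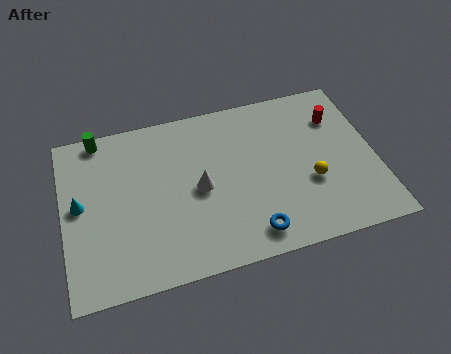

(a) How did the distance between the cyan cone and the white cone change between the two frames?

-3.8

The distance was about 9.4 in the first image and 5.6 in the second, so they moved 3.8 units closer together.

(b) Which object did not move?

the green cylinder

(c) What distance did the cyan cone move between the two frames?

2.2

From (1.2, 7.2) to (0.8, 5.0), the cyan cone covered √(0.4² + 2.2²) ≈ 2.2 units.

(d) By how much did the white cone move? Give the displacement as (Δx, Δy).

(-2.8, 2.3)

The white cone started near (9.2, 2.2) and ended near (6.4, 4.5).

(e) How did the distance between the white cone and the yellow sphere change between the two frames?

+3.8

They were about 1.5 units apart before and 5.3 after — 3.8 units further apart.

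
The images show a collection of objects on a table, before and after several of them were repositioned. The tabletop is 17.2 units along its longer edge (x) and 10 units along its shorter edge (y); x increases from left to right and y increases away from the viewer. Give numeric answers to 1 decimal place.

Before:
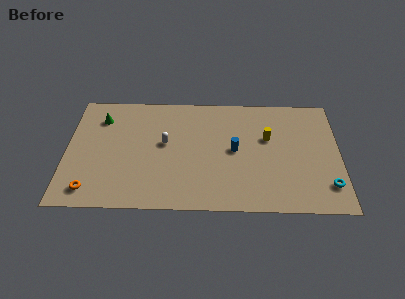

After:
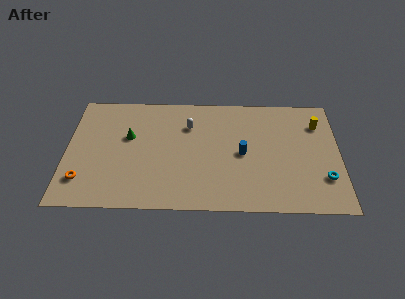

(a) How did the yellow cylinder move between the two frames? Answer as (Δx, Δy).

(3.2, 1.3)

The yellow cylinder was at about (12.7, 6.2) and moved to about (15.9, 7.5).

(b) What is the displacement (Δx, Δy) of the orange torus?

(-0.5, 0.8)

The orange torus was at about (1.6, 1.5) and moved to about (1.1, 2.3).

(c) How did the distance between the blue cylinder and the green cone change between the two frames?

-1.6

Before: roughly 8.9 units apart; after: 7.3. That's 1.6 units closer together.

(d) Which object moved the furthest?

the yellow cylinder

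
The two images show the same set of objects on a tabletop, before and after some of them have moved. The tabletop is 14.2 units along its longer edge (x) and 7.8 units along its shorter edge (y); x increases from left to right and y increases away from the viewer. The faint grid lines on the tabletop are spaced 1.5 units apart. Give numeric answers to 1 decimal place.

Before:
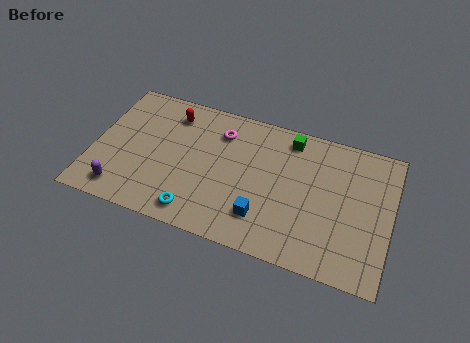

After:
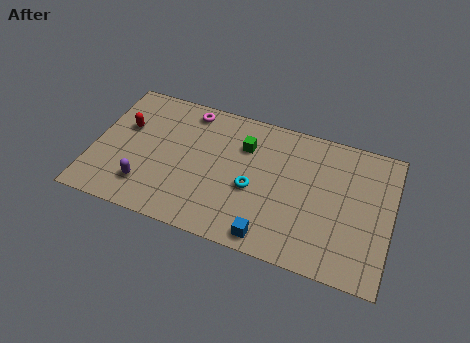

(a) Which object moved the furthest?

the cyan torus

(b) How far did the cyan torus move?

3.3

From (5.2, 1.1) to (7.7, 3.3), the cyan torus covered √(2.5² + 2.2²) ≈ 3.3 units.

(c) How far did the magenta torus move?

1.8

From (5.9, 6.0) to (4.3, 6.8), the magenta torus covered √(1.6² + 0.8²) ≈ 1.8 units.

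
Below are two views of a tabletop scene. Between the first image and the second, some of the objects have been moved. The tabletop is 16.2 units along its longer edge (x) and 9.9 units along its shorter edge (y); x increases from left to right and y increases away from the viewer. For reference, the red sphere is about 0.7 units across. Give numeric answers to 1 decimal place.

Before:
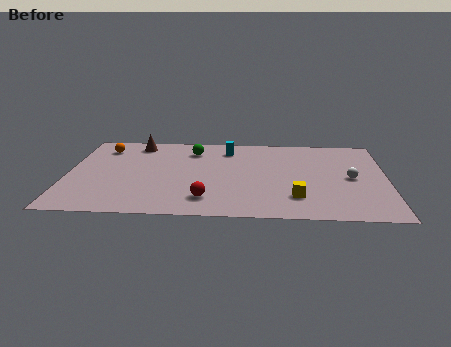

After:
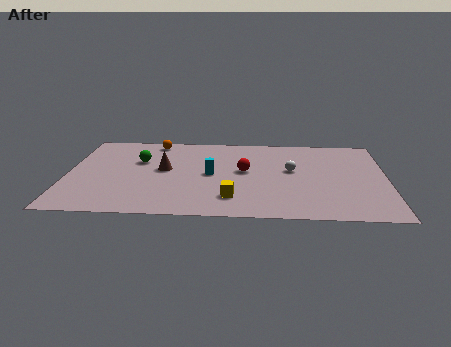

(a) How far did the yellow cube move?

3.2

From (11.6, 2.4) to (8.4, 2.2), the yellow cube covered √(3.2² + 0.2²) ≈ 3.2 units.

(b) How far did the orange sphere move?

2.8

The orange sphere was near (1.7, 7.9) before and (4.3, 8.8) after, so it travelled √(2.6² + 0.9²) ≈ 2.8 units.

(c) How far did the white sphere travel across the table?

3.1

The white sphere moved from about (14.4, 4.8) to (11.4, 5.6), a distance of √(3.0² + 0.8²) ≈ 3.1.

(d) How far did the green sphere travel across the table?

3.0

From (6.3, 7.8) to (3.6, 6.4), the green sphere covered √(2.7² + 1.4²) ≈ 3.0 units.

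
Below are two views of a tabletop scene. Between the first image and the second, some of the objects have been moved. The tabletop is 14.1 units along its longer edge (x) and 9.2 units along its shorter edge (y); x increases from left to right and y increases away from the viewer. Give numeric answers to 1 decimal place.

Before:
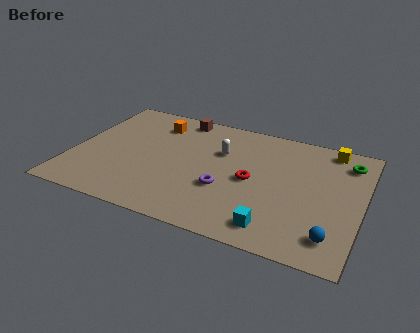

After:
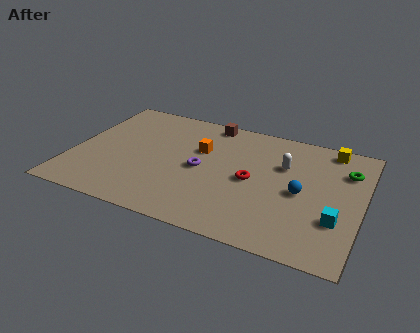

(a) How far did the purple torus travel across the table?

1.7

The purple torus moved from about (7.6, 3.3) to (6.3, 4.4), a distance of √(1.3² + 1.1²) ≈ 1.7.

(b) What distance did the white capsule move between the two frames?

3.1

The white capsule moved from about (7.1, 6.1) to (10.2, 6.1), a distance of √(3.1² + 0.0²) ≈ 3.1.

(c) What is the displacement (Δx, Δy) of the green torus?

(0.0, -0.7)

The green torus started near (13.2, 7.4) and ended near (13.2, 6.7).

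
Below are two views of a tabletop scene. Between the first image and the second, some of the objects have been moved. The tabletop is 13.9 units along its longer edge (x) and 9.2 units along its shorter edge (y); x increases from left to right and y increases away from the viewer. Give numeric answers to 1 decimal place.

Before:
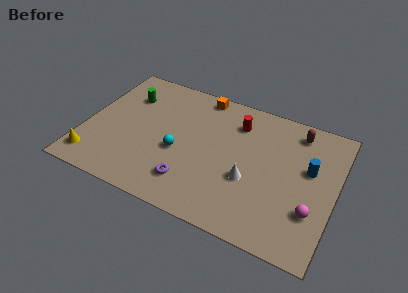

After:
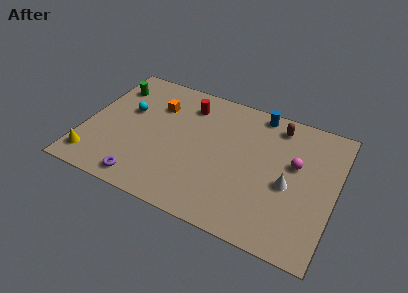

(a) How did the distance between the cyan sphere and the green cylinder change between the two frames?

-2.5

Before: roughly 4.4 units apart; after: 1.9. That's 2.5 units closer together.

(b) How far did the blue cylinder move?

4.2

The blue cylinder moved from about (12.4, 5.5) to (9.3, 8.3), a distance of √(3.1² + 2.8²) ≈ 4.2.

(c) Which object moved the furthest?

the blue cylinder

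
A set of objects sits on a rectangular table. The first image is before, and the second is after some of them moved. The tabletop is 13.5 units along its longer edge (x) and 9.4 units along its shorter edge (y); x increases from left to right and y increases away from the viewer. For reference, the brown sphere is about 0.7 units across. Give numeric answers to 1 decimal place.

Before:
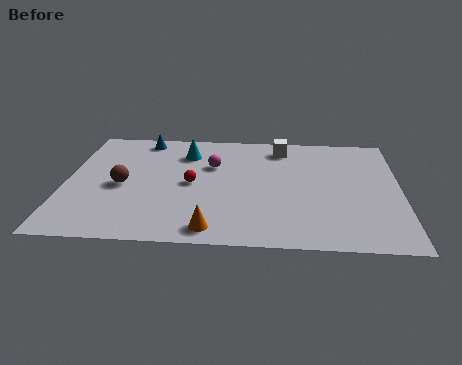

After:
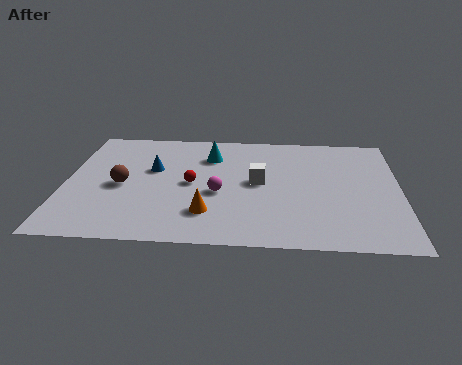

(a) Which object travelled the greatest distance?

the white cube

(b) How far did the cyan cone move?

1.0

The cyan cone was near (4.8, 7.2) before and (5.8, 7.0) after, so it travelled √(1.0² + 0.2²) ≈ 1.0 units.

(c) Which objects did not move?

the brown sphere and the red sphere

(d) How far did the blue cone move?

2.6

The blue cone moved from about (3.0, 8.3) to (3.5, 5.7), a distance of √(0.5² + 2.6²) ≈ 2.6.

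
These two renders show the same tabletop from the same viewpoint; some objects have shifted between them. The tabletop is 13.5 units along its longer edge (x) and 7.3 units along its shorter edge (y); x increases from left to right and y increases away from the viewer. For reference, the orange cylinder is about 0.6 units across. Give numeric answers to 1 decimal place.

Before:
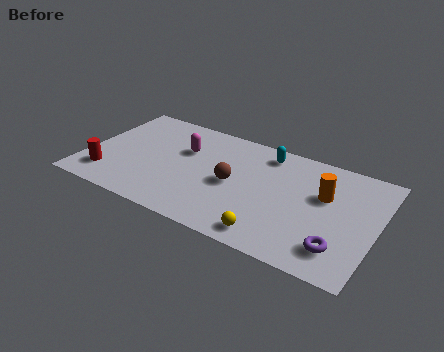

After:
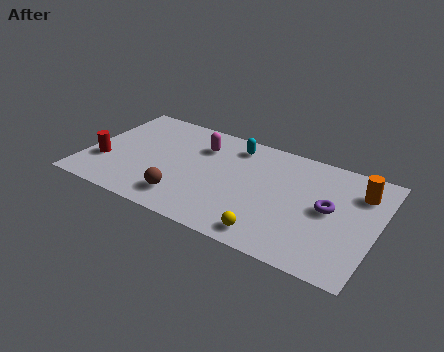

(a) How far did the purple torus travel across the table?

2.3

The purple torus moved from about (12.0, 1.6) to (11.3, 3.8), a distance of √(0.7² + 2.2²) ≈ 2.3.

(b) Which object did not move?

the yellow sphere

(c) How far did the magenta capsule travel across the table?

0.9

The magenta capsule was near (4.4, 4.8) before and (5.1, 5.4) after, so it travelled √(0.7² + 0.6²) ≈ 0.9 units.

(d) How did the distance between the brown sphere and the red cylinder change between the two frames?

-1.9

The distance was about 6.0 in the first image and 4.1 in the second, so they moved 1.9 units closer together.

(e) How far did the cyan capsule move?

1.5

From (8.1, 6.2) to (6.6, 6.1), the cyan capsule covered √(1.5² + 0.1²) ≈ 1.5 units.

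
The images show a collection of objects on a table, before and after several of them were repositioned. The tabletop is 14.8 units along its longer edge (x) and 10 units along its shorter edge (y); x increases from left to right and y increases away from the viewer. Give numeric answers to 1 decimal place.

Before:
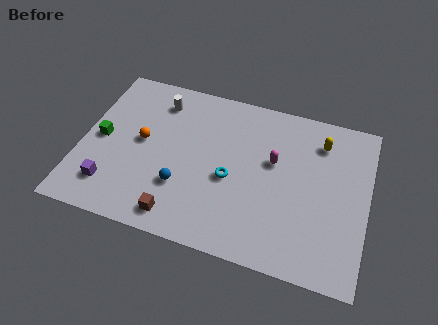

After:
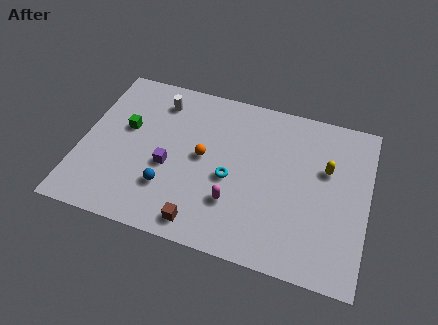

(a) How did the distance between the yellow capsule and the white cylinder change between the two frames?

+0.6

Before: roughly 8.5 units apart; after: 9.1. That's 0.6 units further apart.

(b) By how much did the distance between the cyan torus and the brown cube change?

-0.5

Before: roughly 3.8 units apart; after: 3.3. That's 0.5 units closer together.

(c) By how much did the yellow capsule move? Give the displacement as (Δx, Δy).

(0.4, -1.6)

From the two frames, the yellow capsule sits at roughly (12.2, 7.9) before and (12.6, 6.3) after.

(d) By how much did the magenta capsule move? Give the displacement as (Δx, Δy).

(-1.8, -3.1)

From the two frames, the magenta capsule sits at roughly (9.9, 6.0) before and (8.1, 2.9) after.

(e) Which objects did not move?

the cyan torus and the white cylinder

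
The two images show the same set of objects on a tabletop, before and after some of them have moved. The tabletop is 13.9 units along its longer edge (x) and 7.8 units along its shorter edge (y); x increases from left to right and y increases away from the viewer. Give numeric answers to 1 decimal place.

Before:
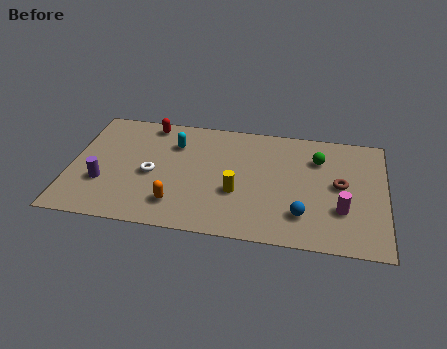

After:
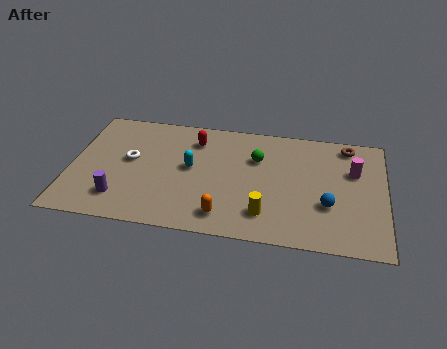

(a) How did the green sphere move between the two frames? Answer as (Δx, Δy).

(-2.7, -0.4)

The green sphere started near (10.9, 5.7) and ended near (8.2, 5.3).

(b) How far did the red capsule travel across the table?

2.2

From (3.3, 6.9) to (5.4, 6.1), the red capsule covered √(2.1² + 0.8²) ≈ 2.2 units.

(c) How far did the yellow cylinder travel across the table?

1.8

The yellow cylinder moved from about (7.4, 2.9) to (8.7, 1.7), a distance of √(1.3² + 1.2²) ≈ 1.8.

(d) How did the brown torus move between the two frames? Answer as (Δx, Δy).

(0.3, 2.7)

From the two frames, the brown torus sits at roughly (11.9, 4.1) before and (12.2, 6.8) after.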